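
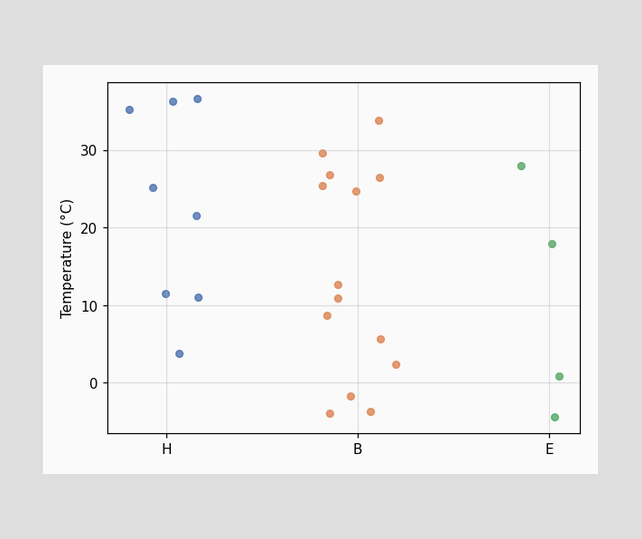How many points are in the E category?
4

Counting the markers in the E column gives 4.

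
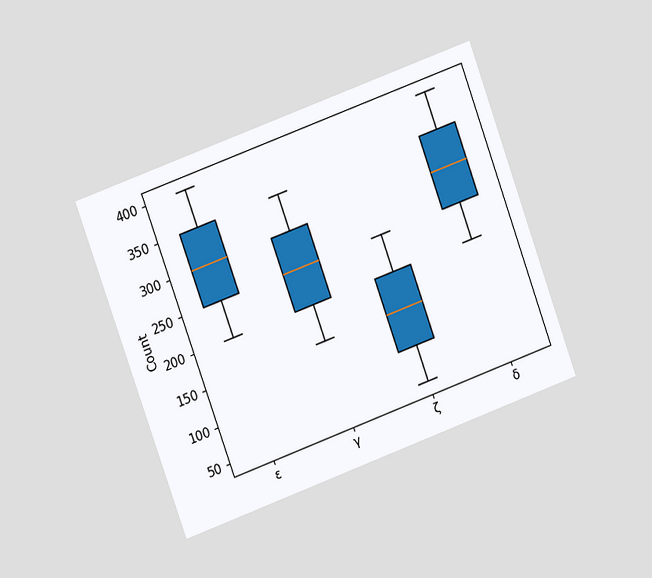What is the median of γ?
250

The chart is tilted about 20° counter-clockwise and viewed at a slight angle. The median line in the γ box sits at 250.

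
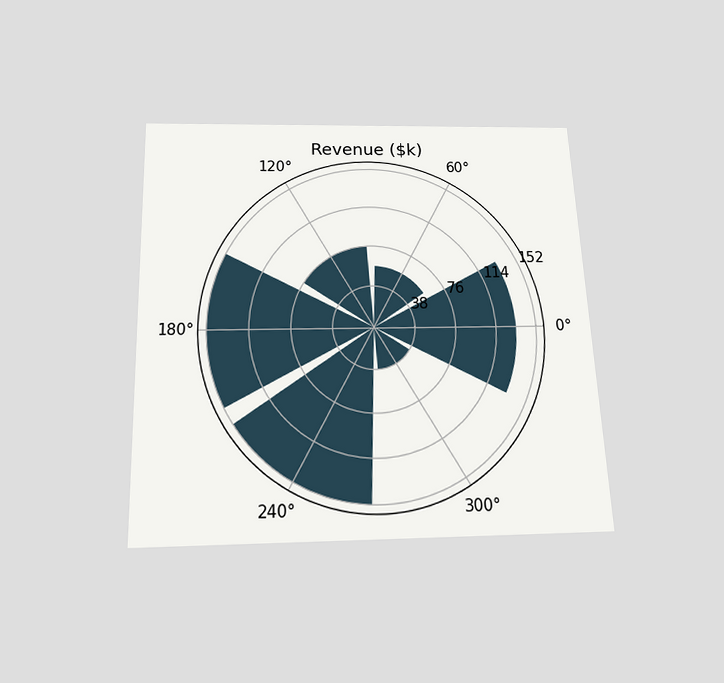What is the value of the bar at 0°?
$133k

The chart is tilted about 2° counter-clockwise and viewed slightly from below. The bar at 0° reaches $133k on the radial axis.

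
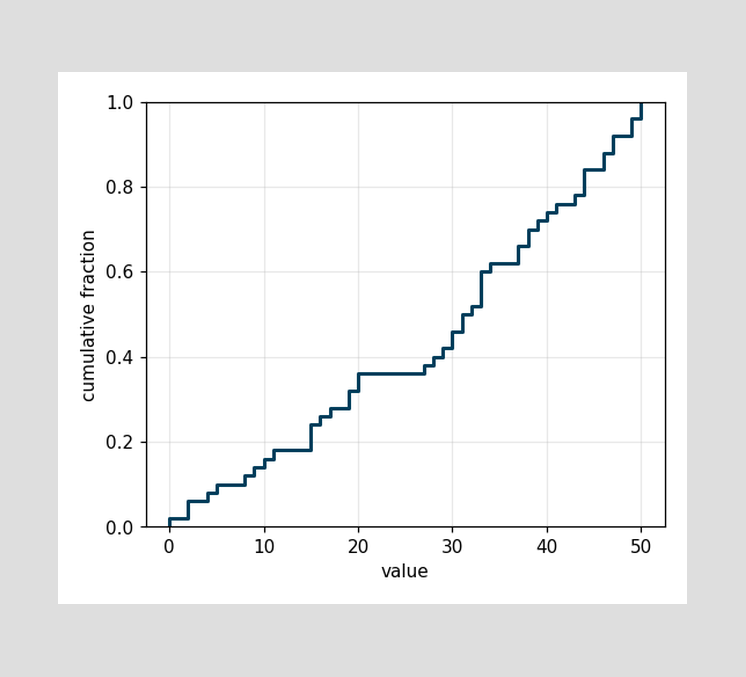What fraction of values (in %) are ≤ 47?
92%

At x=47 the ECDF step is at 92%.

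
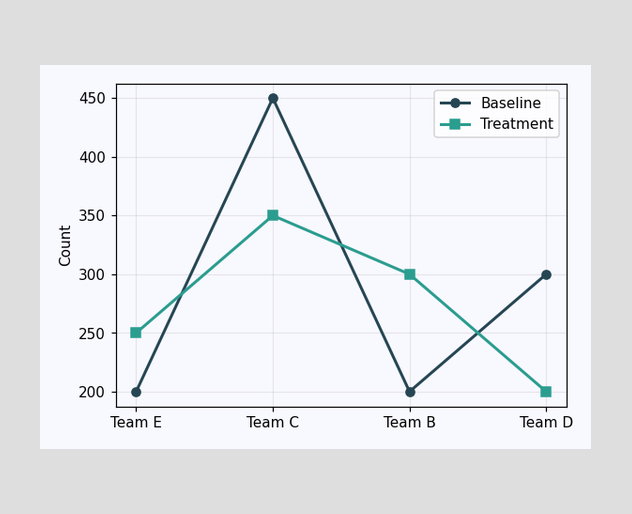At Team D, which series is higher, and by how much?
At Team D, Baseline sits above the other line by 100.

Baseline, by 100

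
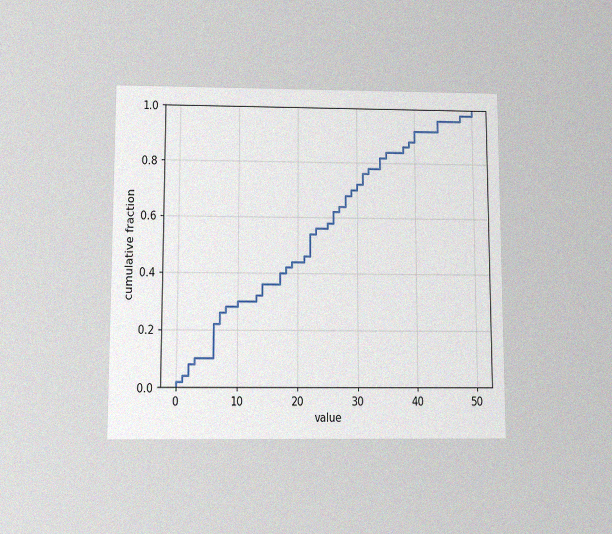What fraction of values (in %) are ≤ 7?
26%

The chart is viewed slightly from below, with some photo noise. At x=7 the ECDF step is at 26%.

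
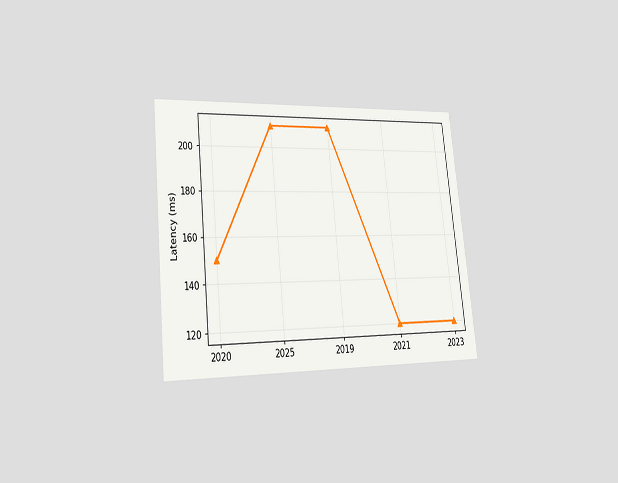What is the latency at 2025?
The chart is tilted about 6° counter-clockwise and viewed slightly from the left. At 2025, the line is at 210ms.

210ms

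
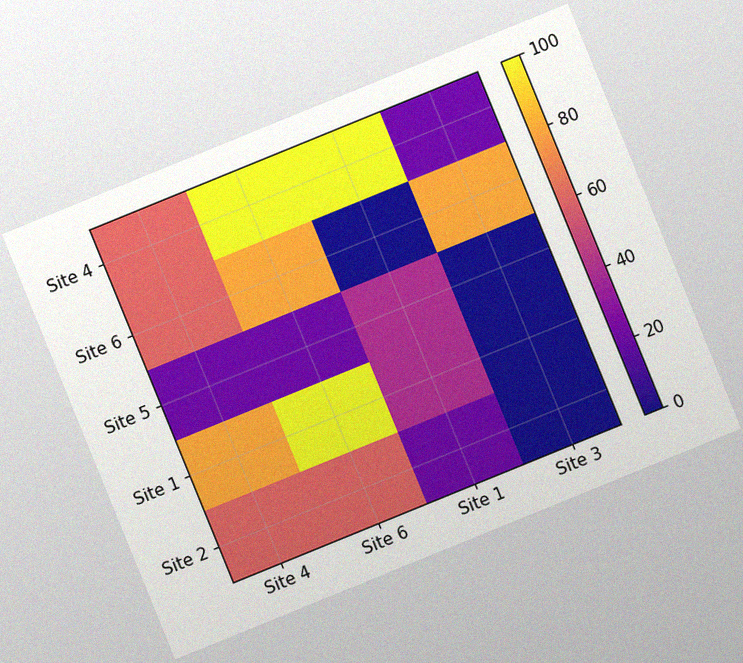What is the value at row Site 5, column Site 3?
The chart is tilted about 22° counter-clockwise, with some photo noise. Matching cell (Site 5, Site 3) against the colorbar gives 0.

0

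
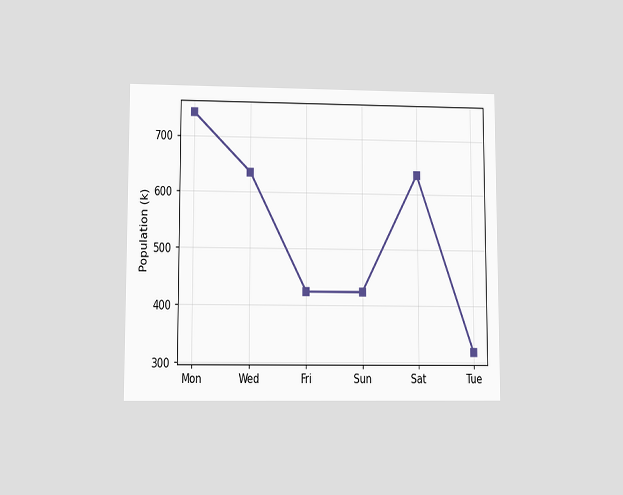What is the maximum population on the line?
The chart is viewed at a slight angle. The highest point is at Mon, and reading across to the y-axis gives 742k.

742k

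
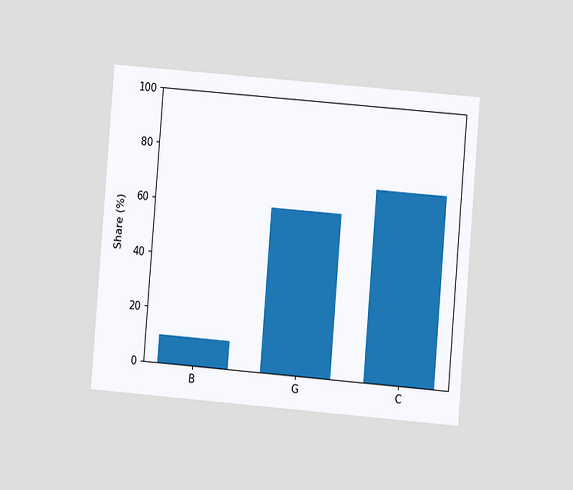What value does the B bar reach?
The chart is tilted about 5° clockwise and viewed at a slight angle. Reading along the chart's y-axis, the B bar reaches 10%.

10%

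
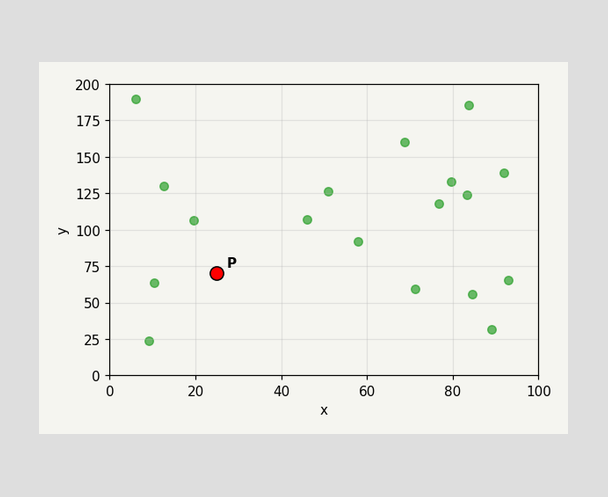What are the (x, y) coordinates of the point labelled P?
(25, 70)

Following the gridlines from P to each axis, P sits at (25, 70).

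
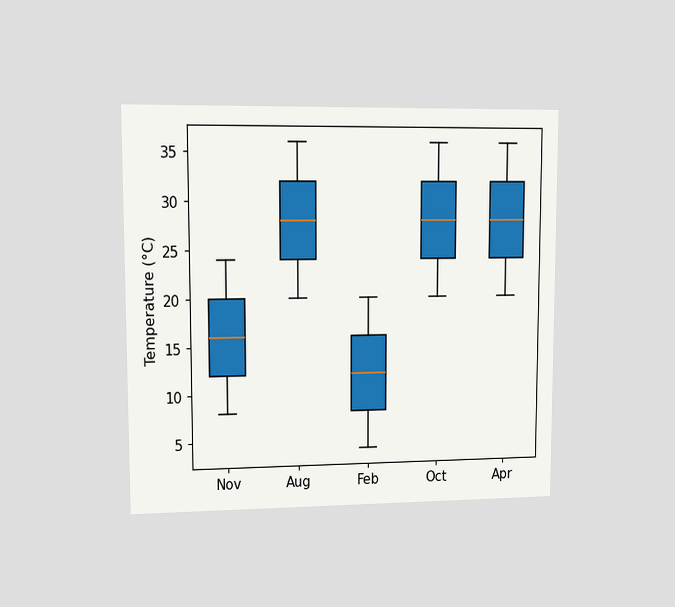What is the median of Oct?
28°C

The chart is viewed at a slight angle. The median line in the Oct box sits at 28°C.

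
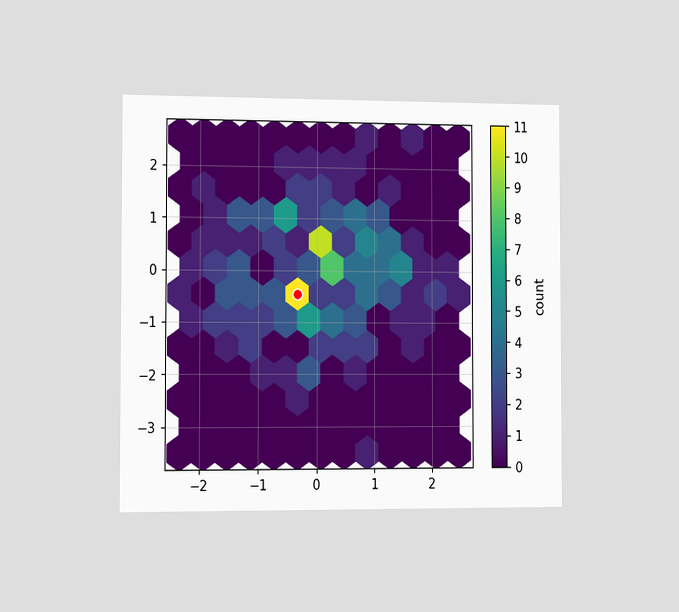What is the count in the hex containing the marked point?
The chart is viewed slightly from the left. The marked hex reads 11 on the colorbar.

11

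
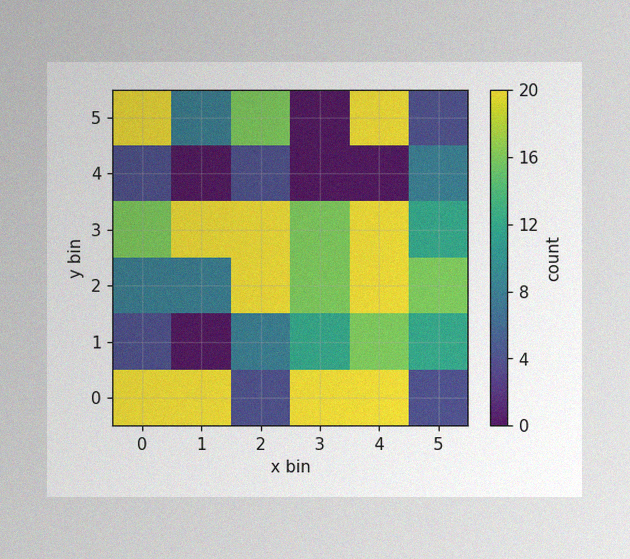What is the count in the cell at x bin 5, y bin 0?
4

The image has some photo noise and uneven lighting. Matching the cell (5, 0) against the colorbar gives 4.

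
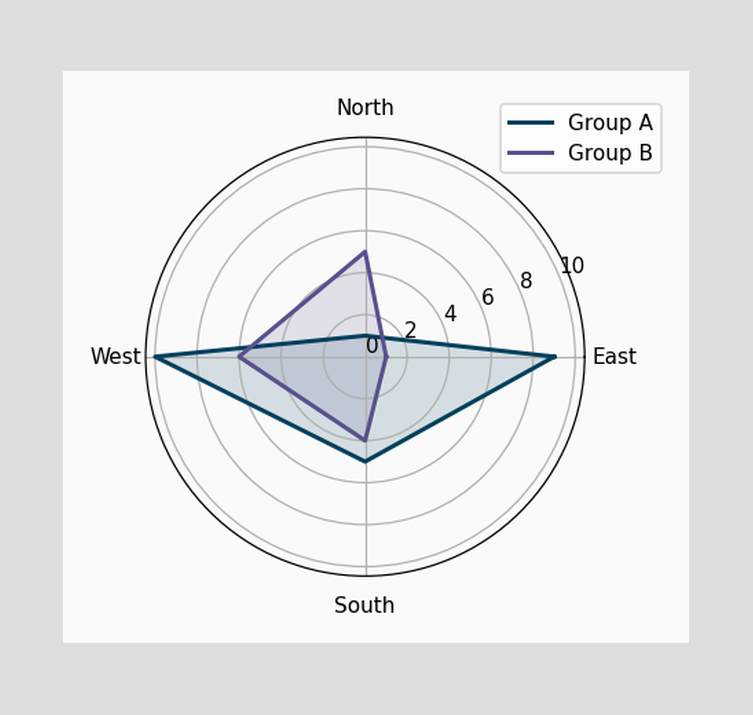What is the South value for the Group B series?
On the South axis, Group B reaches 4.

4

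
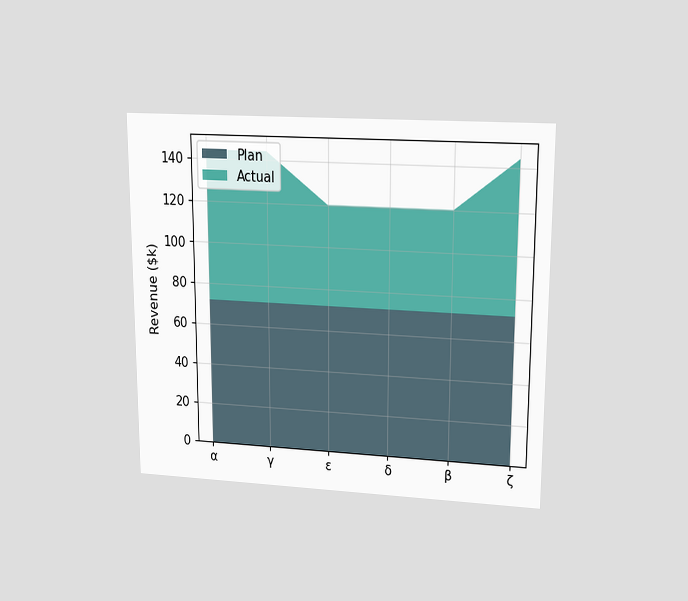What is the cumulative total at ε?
The chart is viewed at a slight angle. The stacked total at ε reaches $120k.

$120k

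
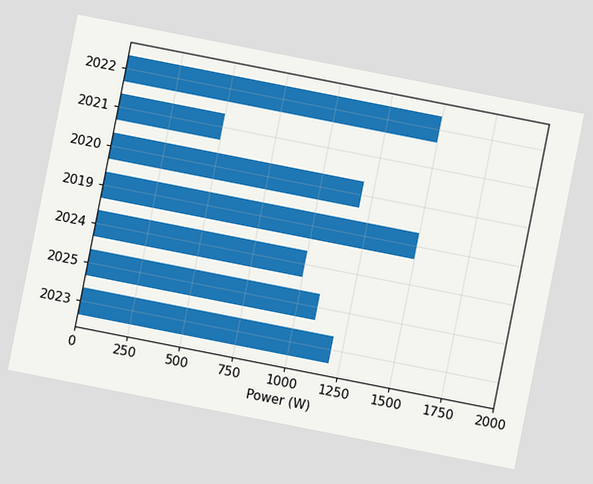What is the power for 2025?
1100W

The chart is tilted about 11° clockwise. Reading along the chart's x-axis, the 2025 bar reaches 1100W.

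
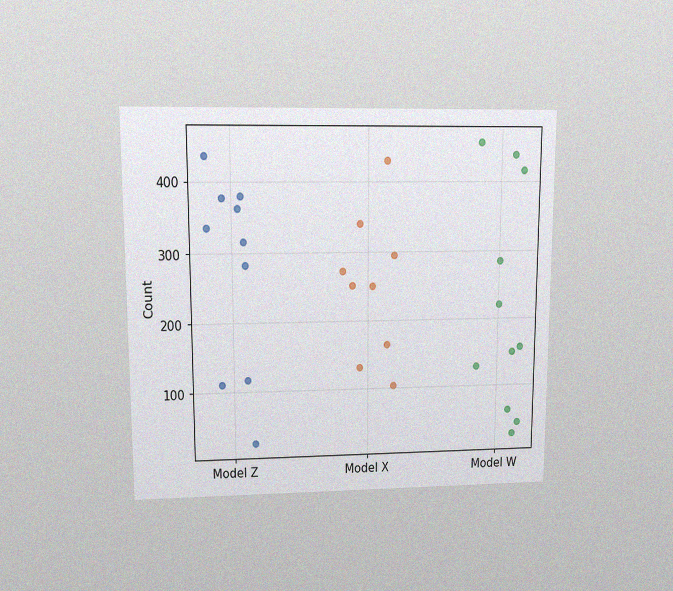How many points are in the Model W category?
The chart is viewed at a slight angle, with some photo noise. Counting the markers in the Model W column gives 11.

11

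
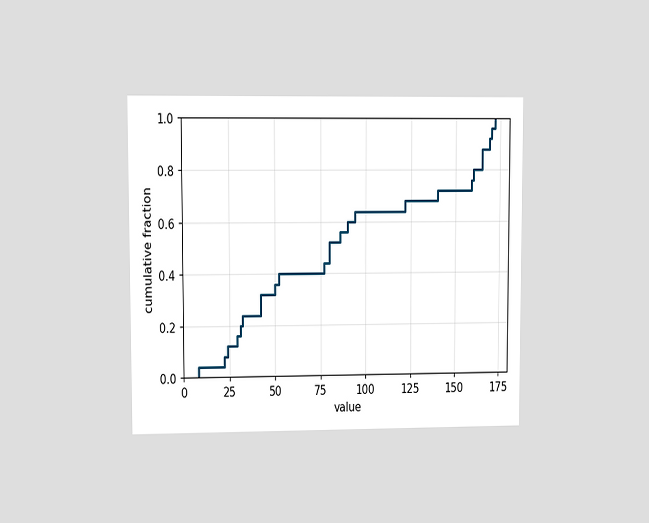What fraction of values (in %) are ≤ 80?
The chart is viewed at a slight angle. At x=80 the ECDF step is at 52%.

52%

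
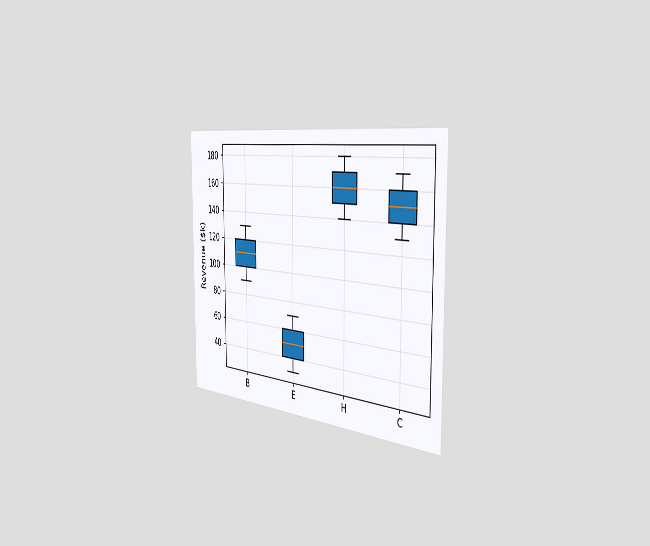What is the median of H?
$160k

The chart is viewed slightly from the right. The median line in the H box sits at $160k.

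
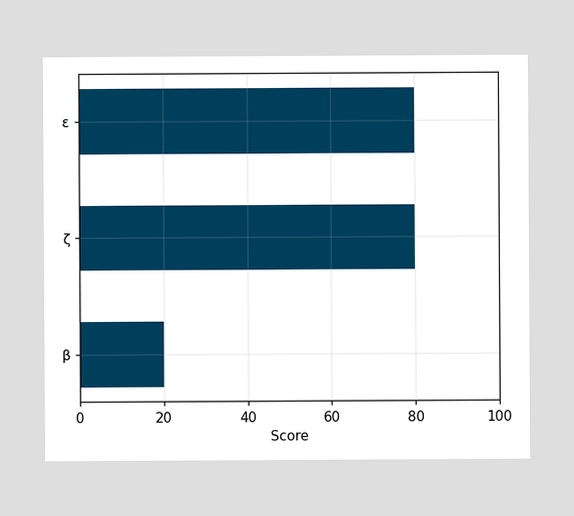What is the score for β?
Reading along the chart's x-axis, the β bar reaches 20.

20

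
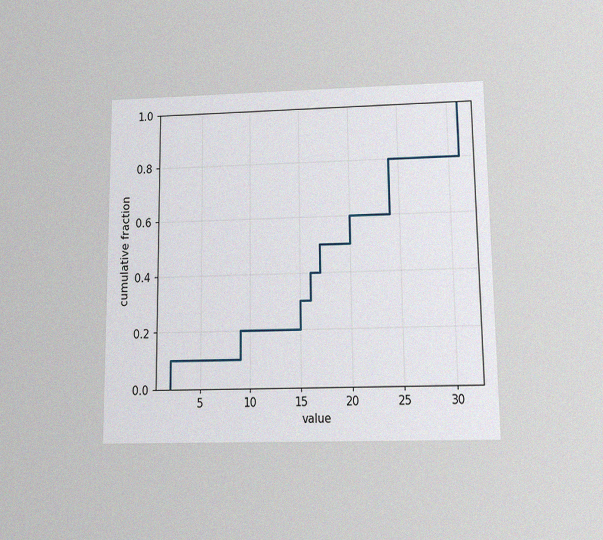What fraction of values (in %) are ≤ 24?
The chart is viewed slightly from below, with some photo noise. At x=24 the ECDF step is at 80%.

80%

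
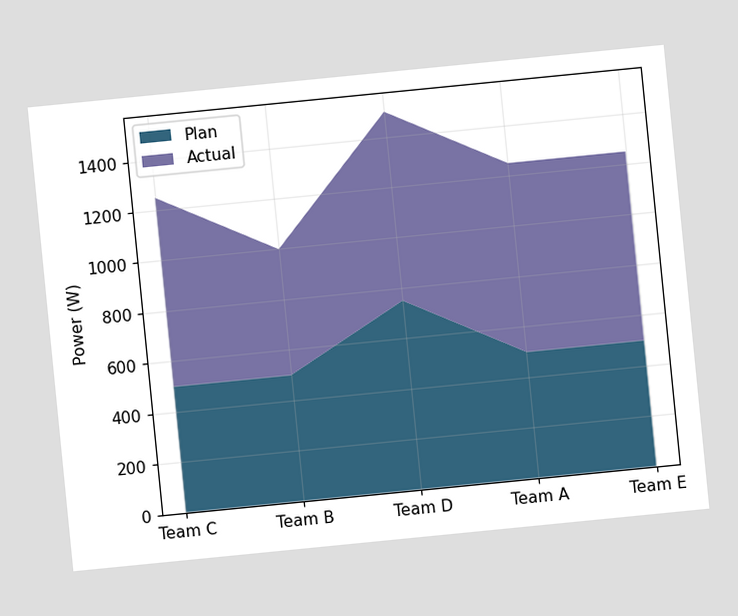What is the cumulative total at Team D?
1500W

The chart is tilted about 6° counter-clockwise. The stacked total at Team D reaches 1500W.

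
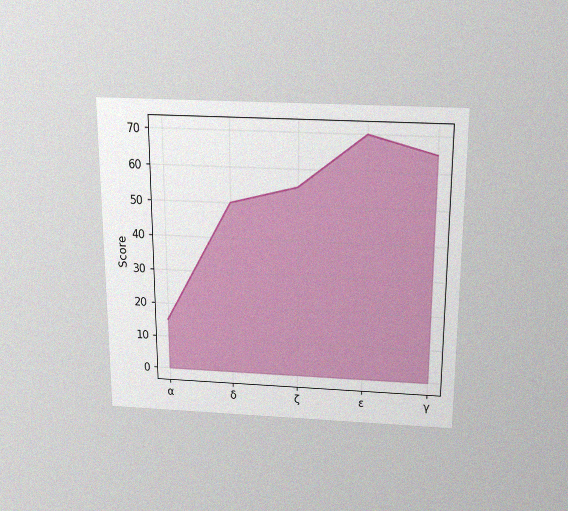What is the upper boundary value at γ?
65

The chart is viewed slightly from above, with some photo noise. At γ the upper boundary is at 65.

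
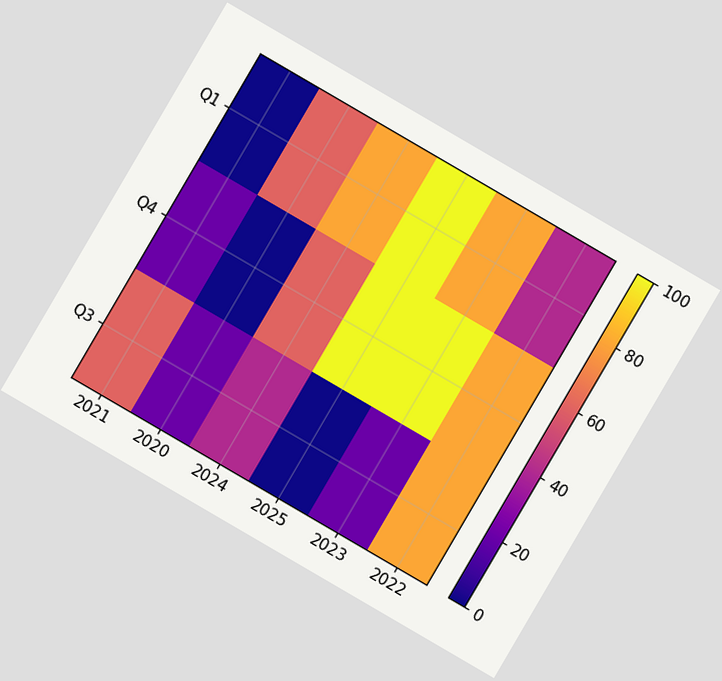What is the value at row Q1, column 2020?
60

The chart is tilted about 30° clockwise. Matching cell (Q1, 2020) against the colorbar gives 60.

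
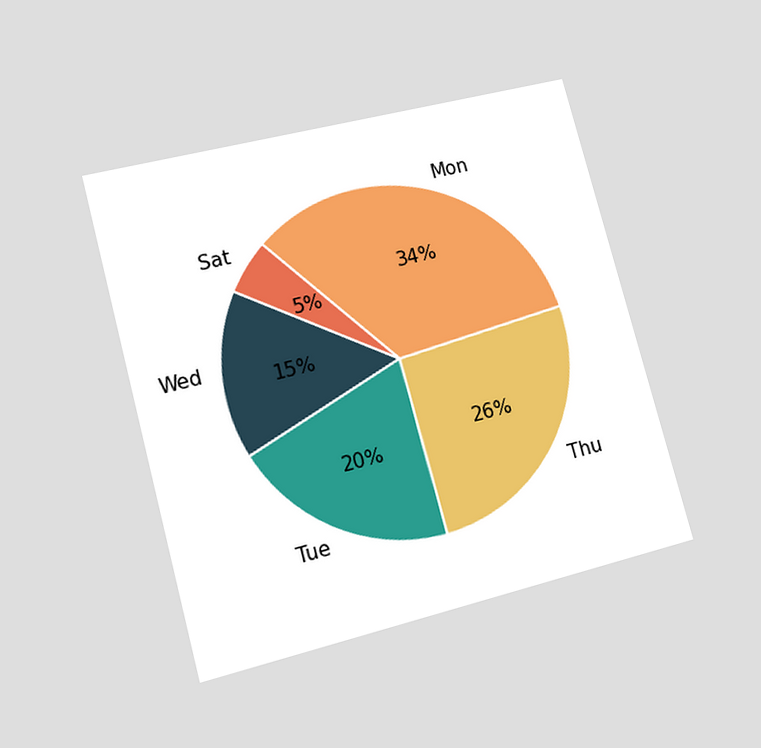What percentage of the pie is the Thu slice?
The chart is tilted about 15° counter-clockwise and viewed at a slight angle. The Thu slice takes up 26% of the pie.

26%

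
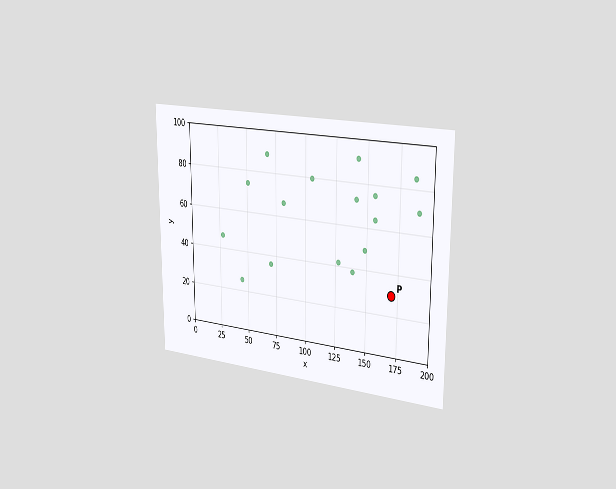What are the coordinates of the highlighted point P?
(170, 30)

The chart is viewed slightly from the right. Following the gridlines from P to each axis, P sits at (170, 30).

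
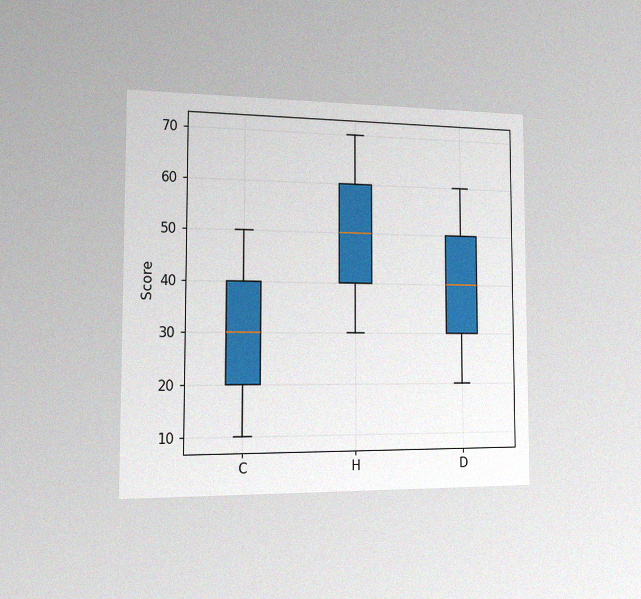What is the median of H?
The chart is viewed slightly from the left, with some photo noise. The median line in the H box sits at 50.

50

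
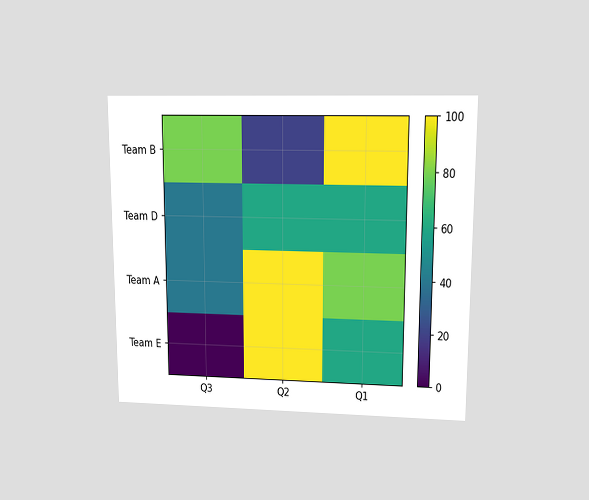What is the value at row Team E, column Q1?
60

The chart is viewed at a slight angle. Matching cell (Team E, Q1) against the colorbar gives 60.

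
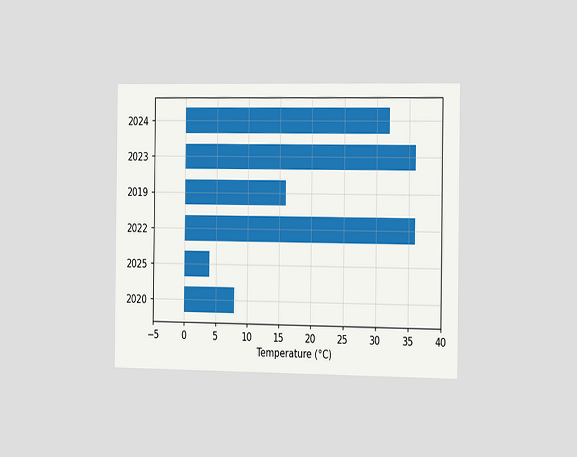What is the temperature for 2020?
The chart is viewed slightly from the right. Reading along the chart's x-axis, the 2020 bar reaches 8°C.

8°C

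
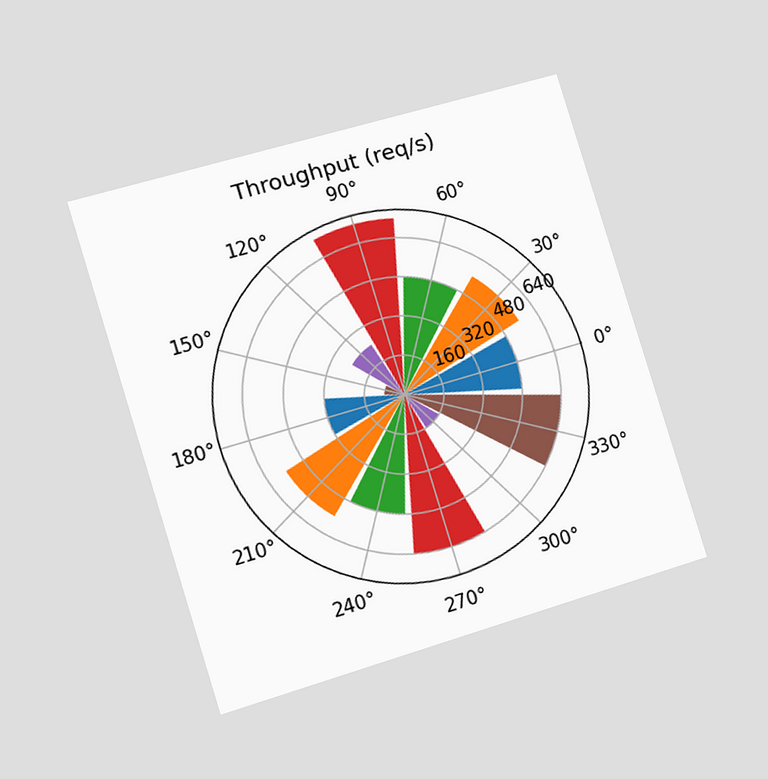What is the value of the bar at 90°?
720req/s

The chart is tilted about 17° counter-clockwise and viewed slightly from the left. The bar at 90° reaches 720req/s on the radial axis.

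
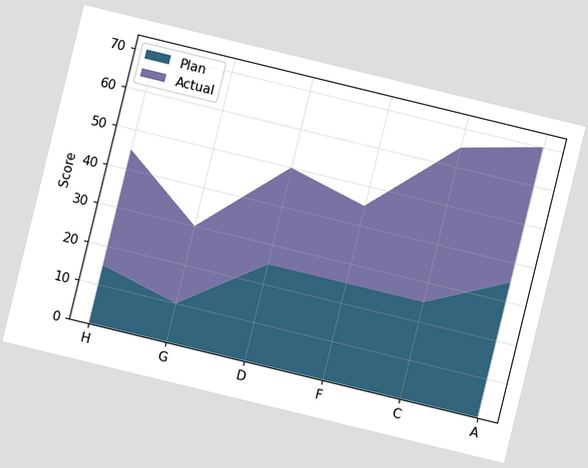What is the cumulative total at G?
30

The chart is tilted about 14° clockwise. The stacked total at G reaches 30.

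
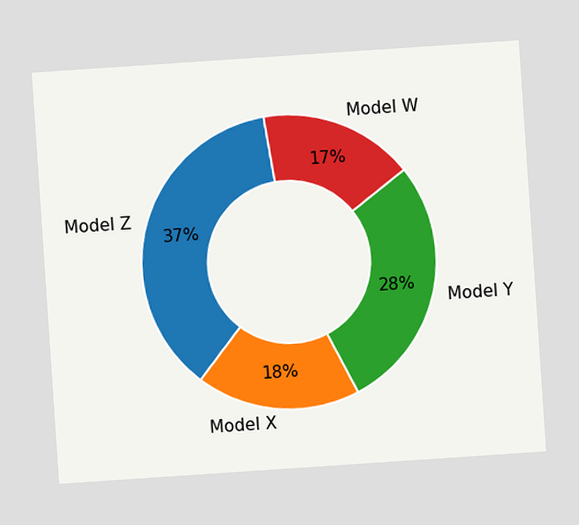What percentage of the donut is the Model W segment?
The chart is tilted about 4° counter-clockwise. The Model W segment takes up 17% of the ring.

17%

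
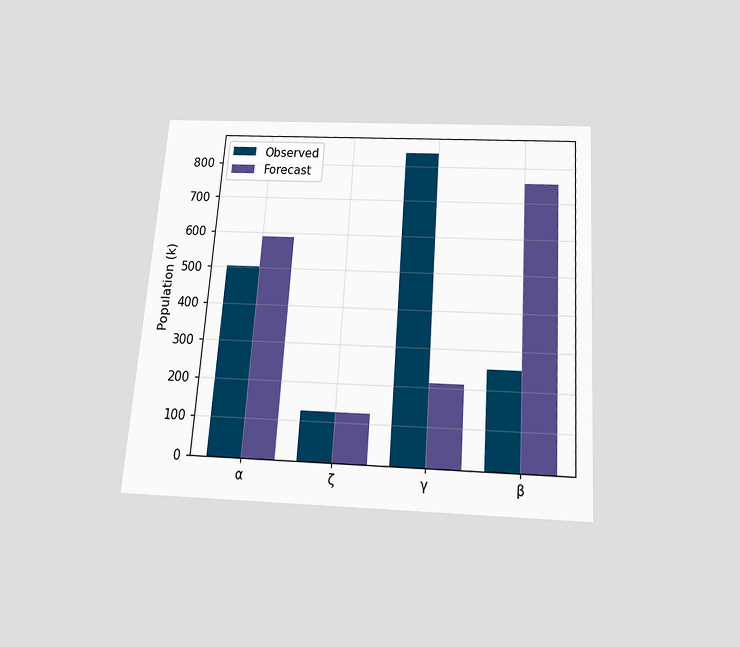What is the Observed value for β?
The chart is tilted about 4° clockwise and viewed slightly from below. The Observed bar at β reaches 252k on the y-axis.

252k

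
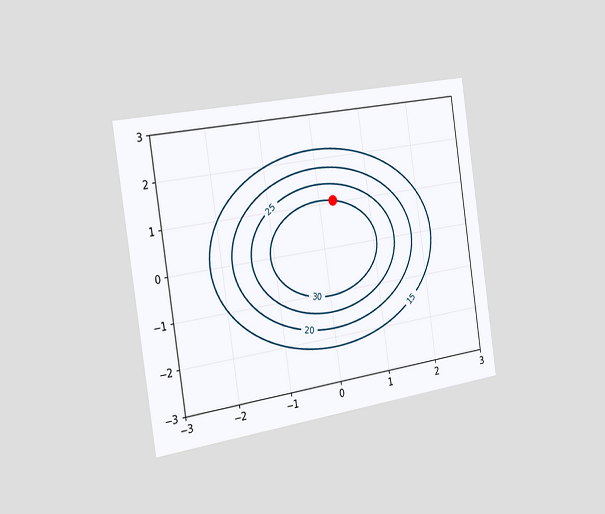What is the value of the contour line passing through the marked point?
The chart is tilted about 8° counter-clockwise and viewed slightly from the left. The marked point sits on the contour labelled 30.

30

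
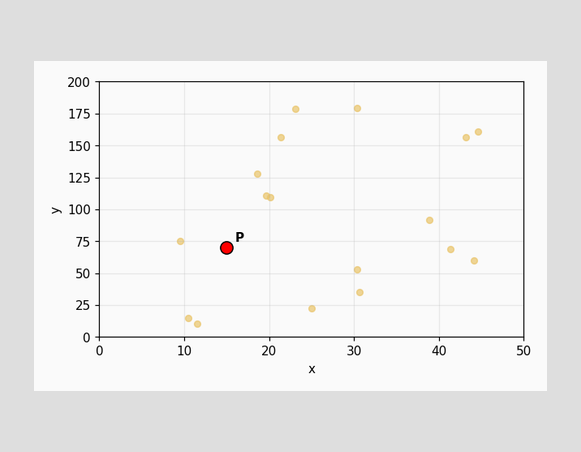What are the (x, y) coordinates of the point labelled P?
(15, 70)

Following the gridlines from P to each axis, P sits at (15, 70).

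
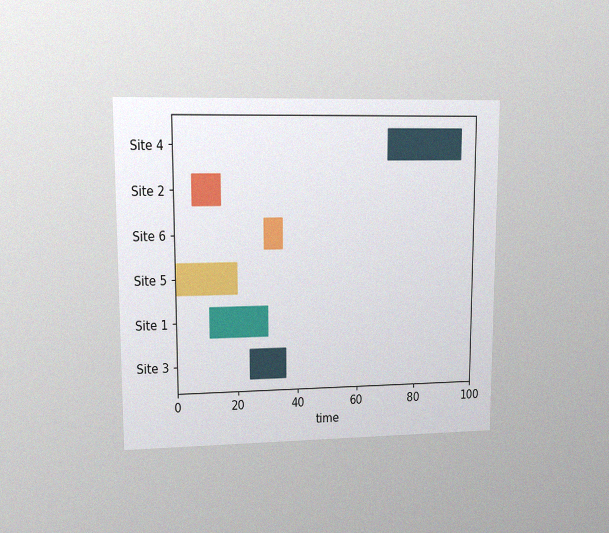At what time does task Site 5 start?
0

The chart is viewed at a slight angle, with some photo noise. The Site 5 bar begins at t=0.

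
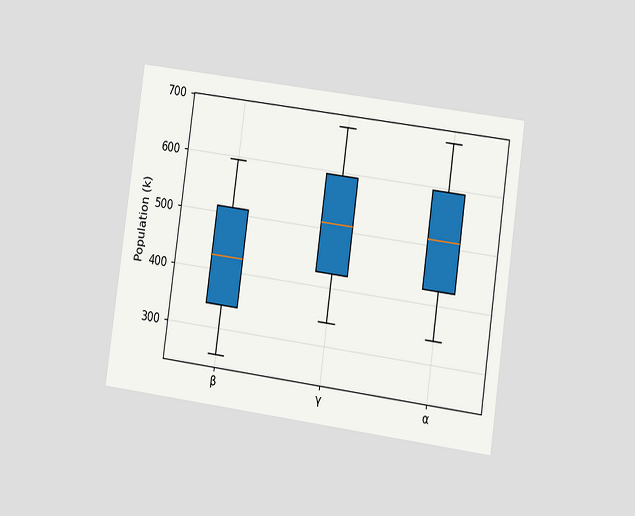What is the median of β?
The chart is tilted about 8° clockwise and viewed at a slight angle. The median line in the β box sits at 425k.

425k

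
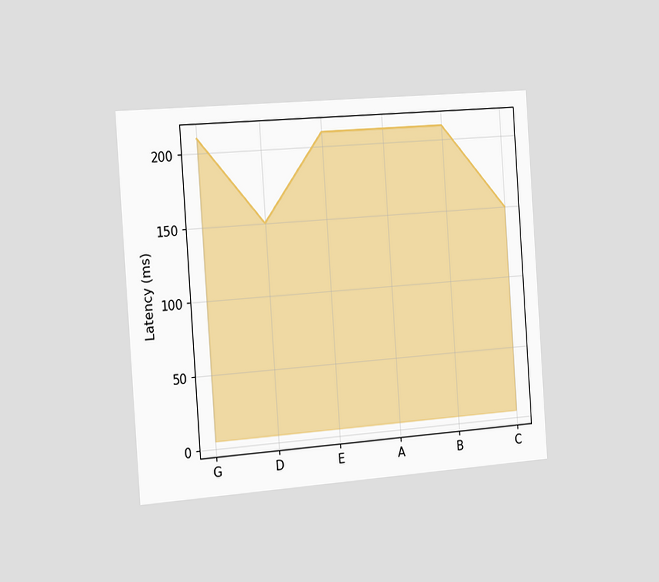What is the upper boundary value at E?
The chart is tilted about 4° counter-clockwise and viewed slightly from the left. At E the upper boundary is at 210ms.

210ms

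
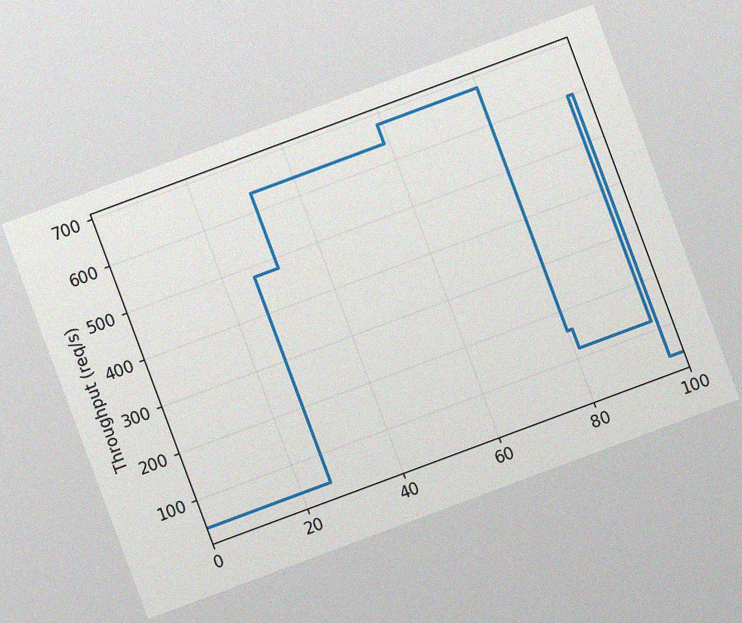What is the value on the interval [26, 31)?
480req/s

The chart is tilted about 20° counter-clockwise, with some photo noise. On [26, 31) the step sits at 480req/s.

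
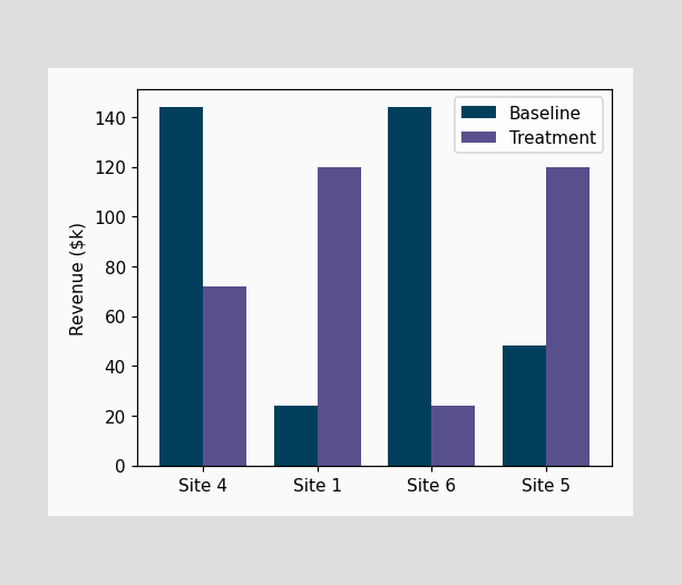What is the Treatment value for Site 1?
The Treatment bar at Site 1 reaches $120k on the y-axis.

$120k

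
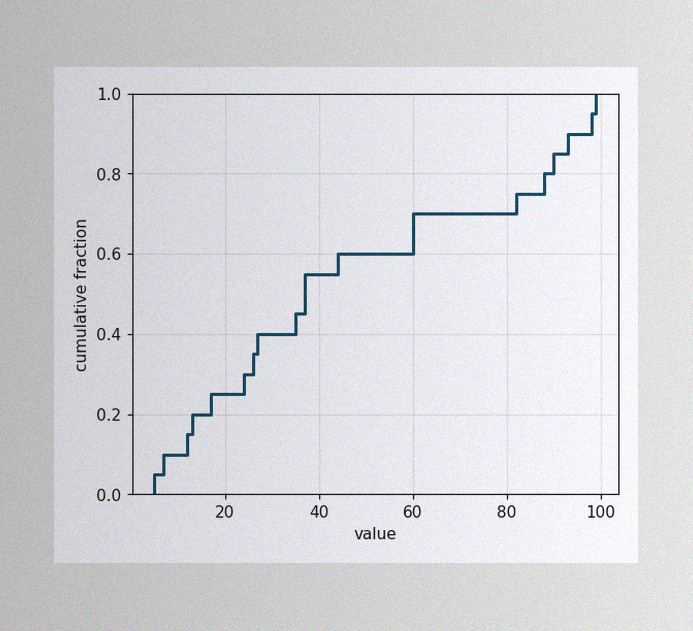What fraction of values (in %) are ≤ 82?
75%

The image has some photo noise and uneven lighting. At x=82 the ECDF step is at 75%.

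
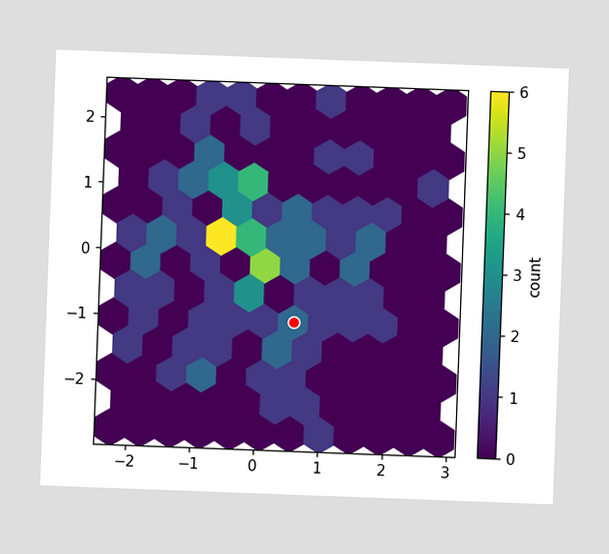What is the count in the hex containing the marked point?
The chart is tilted about 2° clockwise. The marked hex reads 2 on the colorbar.

2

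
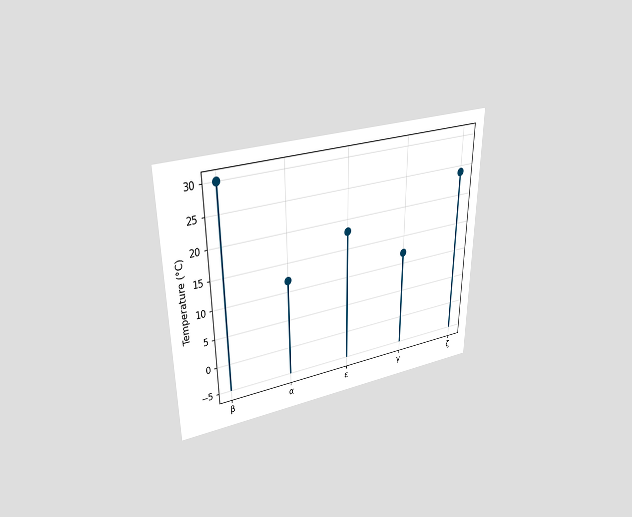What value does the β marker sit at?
30°C

The chart is viewed slightly from above. The β marker sits at 30°C.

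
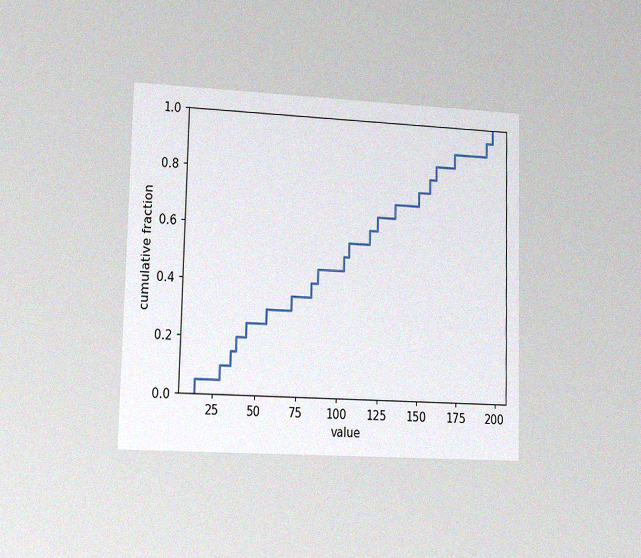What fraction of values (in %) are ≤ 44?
The chart is viewed slightly from the left, with some photo noise. At x=44 the ECDF step is at 25%.

25%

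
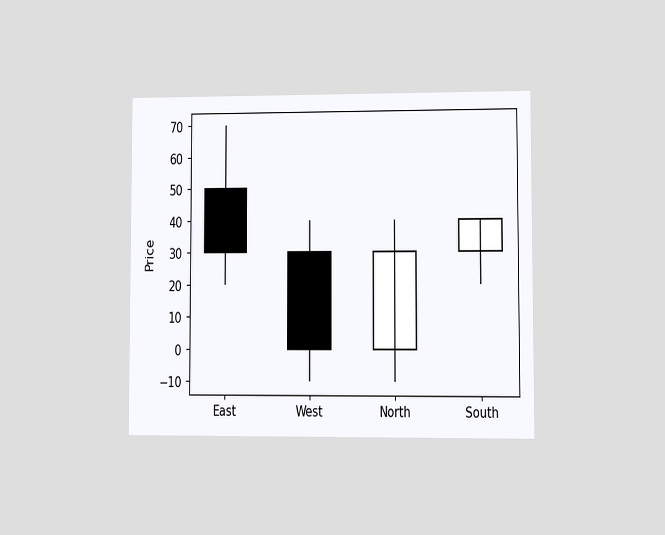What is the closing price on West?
0

The chart is viewed at a slight angle. The West candle closes at 0.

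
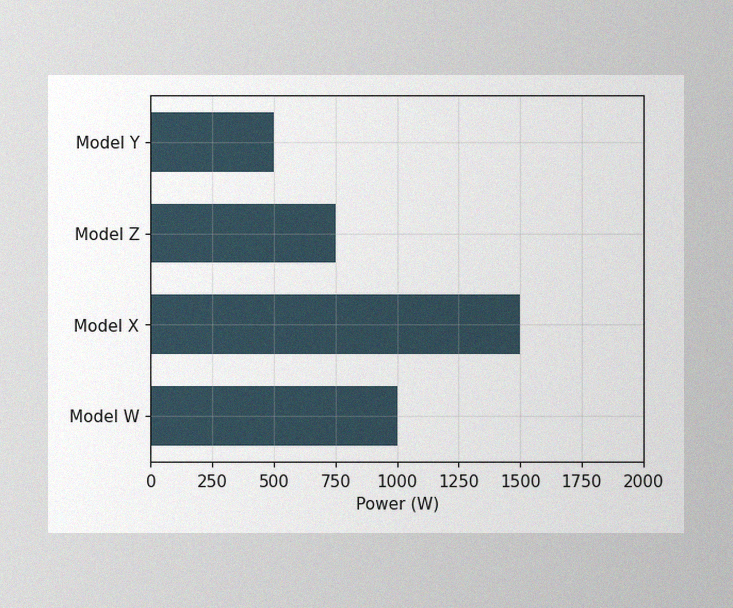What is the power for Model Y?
500W

The image has some photo noise and uneven lighting. Reading along the chart's x-axis, the Model Y bar reaches 500W.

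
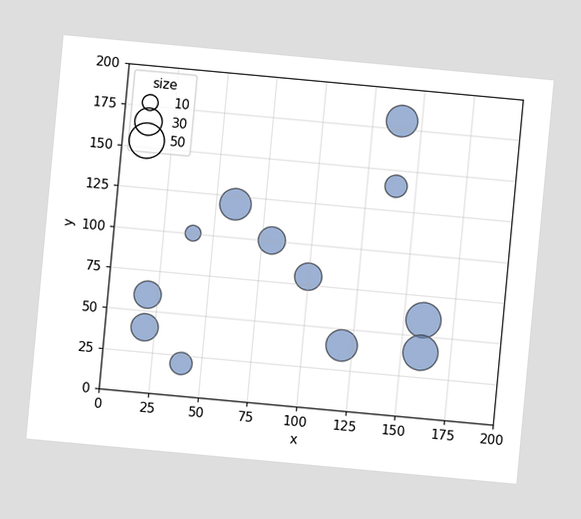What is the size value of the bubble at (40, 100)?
The chart is tilted about 5° clockwise. Matching the bubble at (40, 100) against the size legend gives 10.

10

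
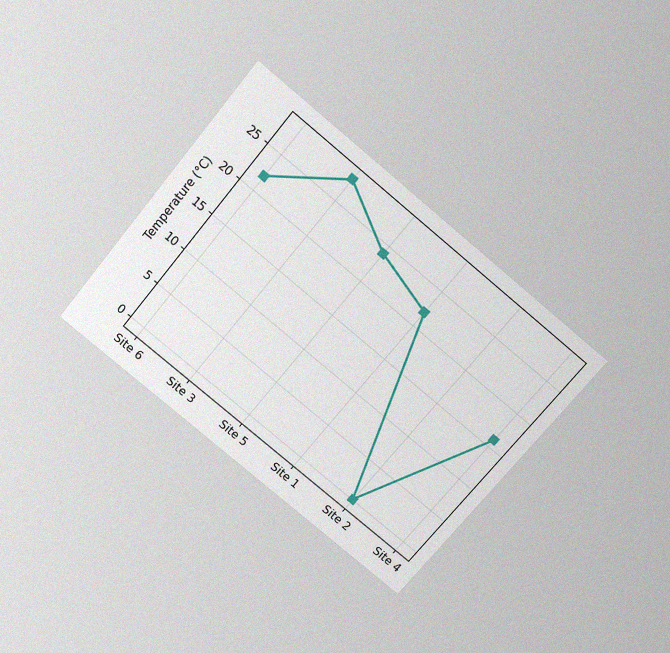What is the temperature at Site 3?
The chart is tilted about 39° clockwise and viewed slightly from above, with some photo noise. At Site 3, the line is at 28°C.

28°C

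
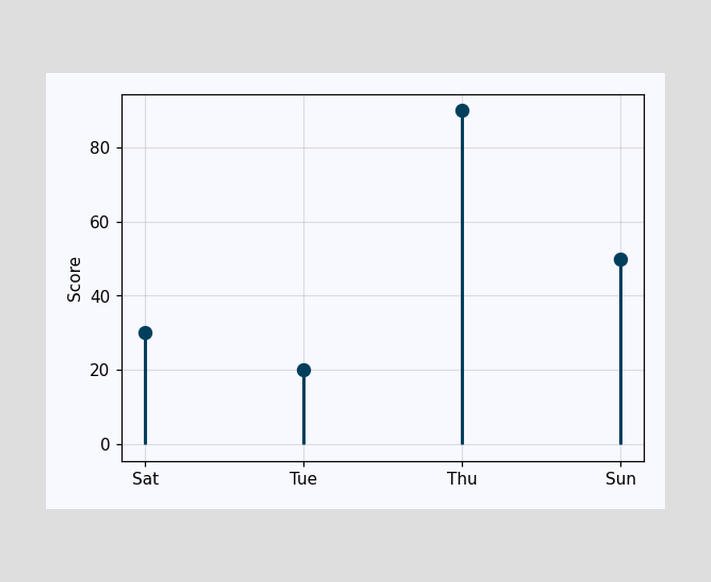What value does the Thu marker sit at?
The Thu marker sits at 90.

90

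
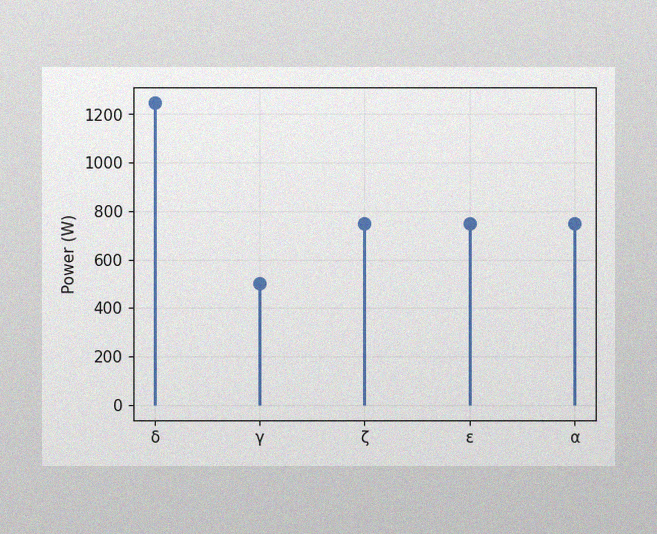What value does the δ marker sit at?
1250W

The image has some photo noise and uneven lighting. The δ marker sits at 1250W.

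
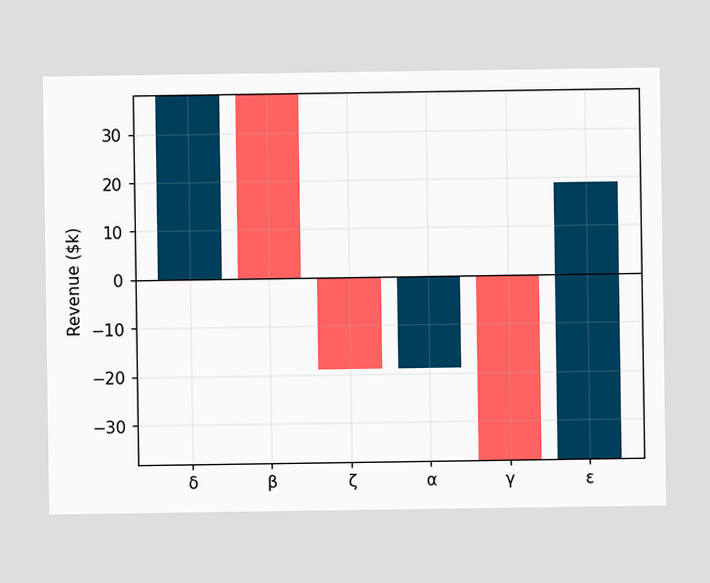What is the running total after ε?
After ε the running total reaches $19k.

$19k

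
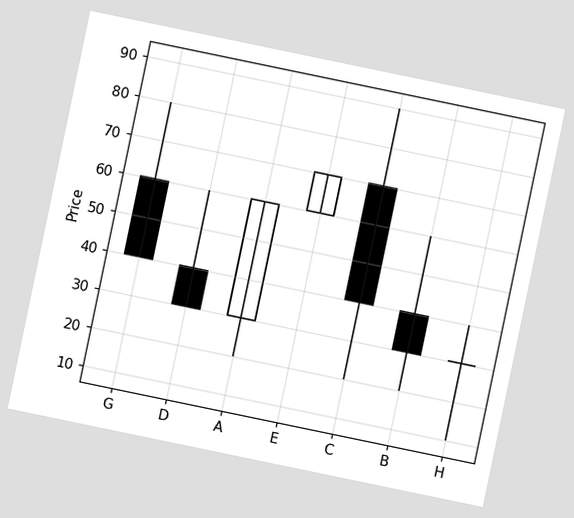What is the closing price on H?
The chart is tilted about 12° clockwise. The H candle closes at 30.

30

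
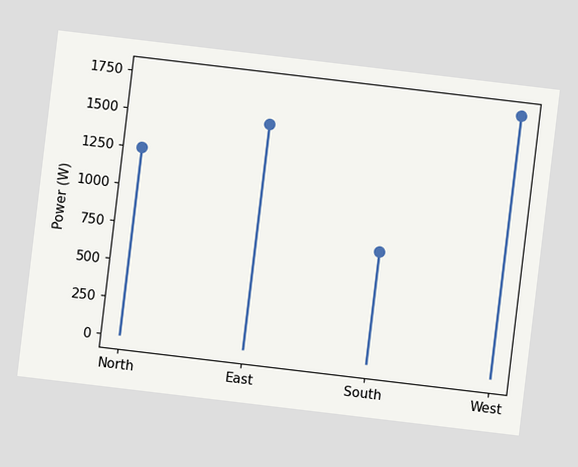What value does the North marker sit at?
The chart is tilted about 7° clockwise. The North marker sits at 1250W.

1250W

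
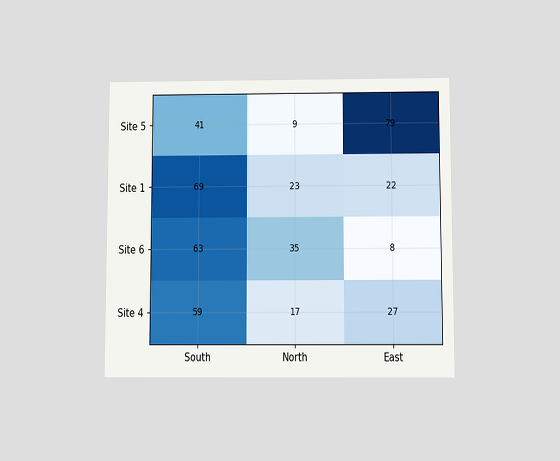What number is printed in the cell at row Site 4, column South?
59

The chart is viewed slightly from below. The (Site 4, South) cell reads 59.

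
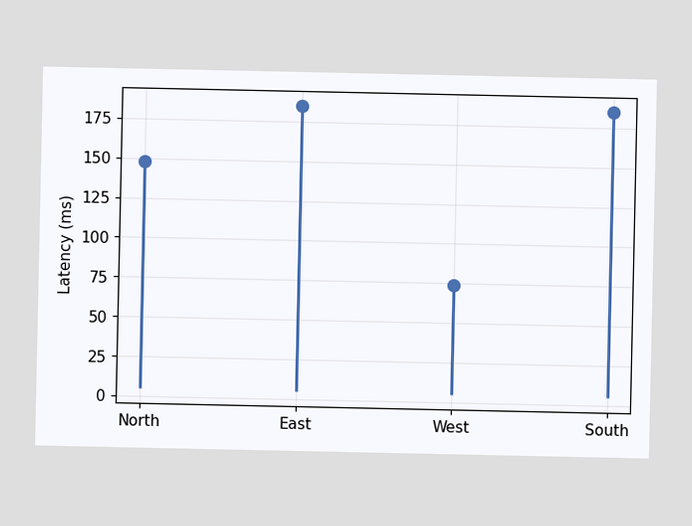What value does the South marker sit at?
The South marker sits at 185ms.

185ms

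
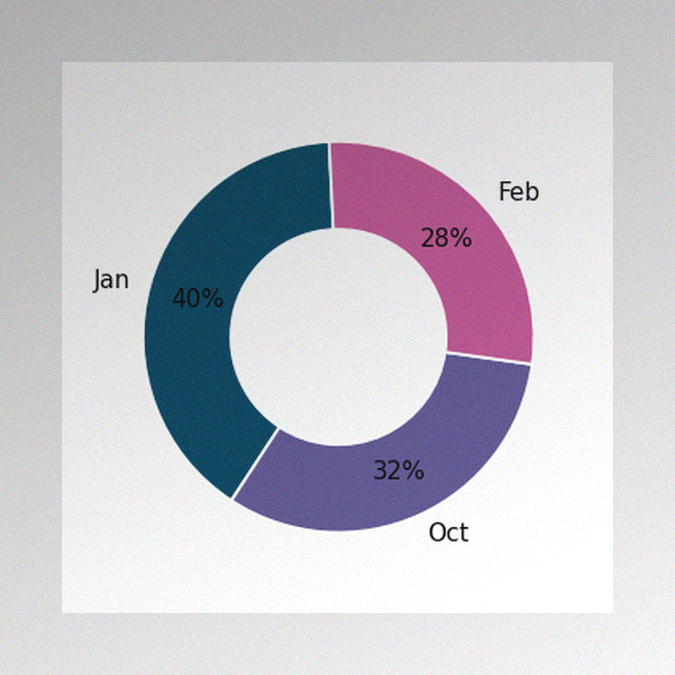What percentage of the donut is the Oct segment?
The image has some photo noise and uneven lighting. The Oct segment takes up 32% of the ring.

32%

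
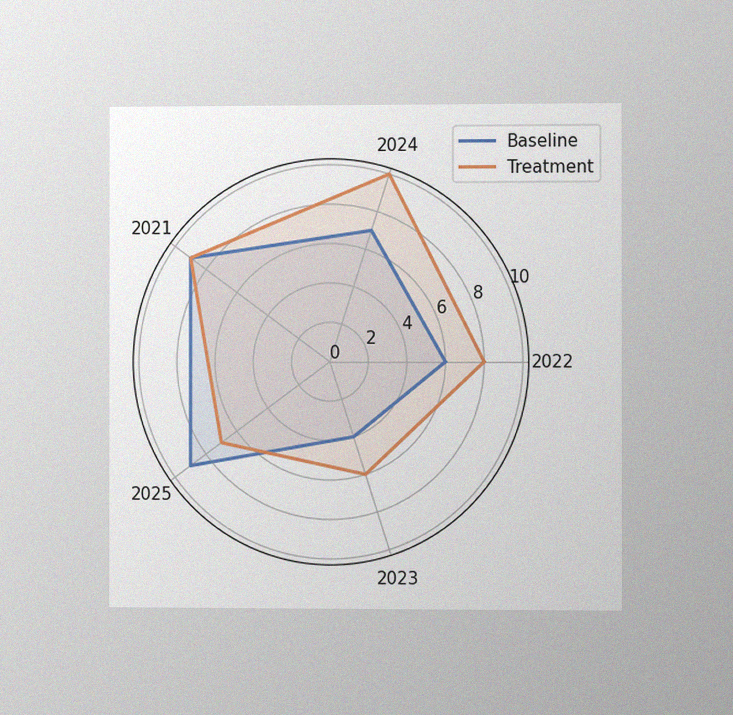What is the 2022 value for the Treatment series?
8

The chart is viewed slightly from the right, with some photo noise. On the 2022 axis, Treatment reaches 8.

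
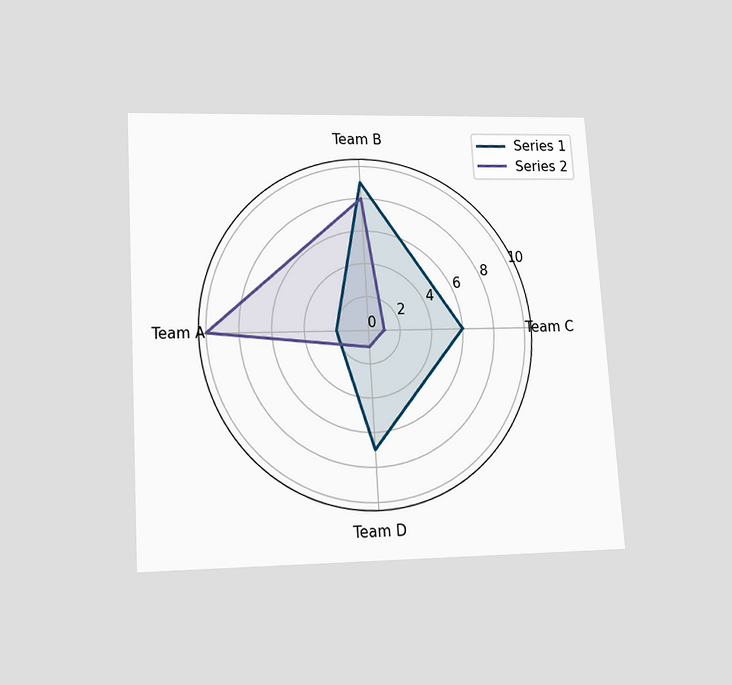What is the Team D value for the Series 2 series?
1

The chart is tilted about 4° counter-clockwise and viewed slightly from below. On the Team D axis, Series 2 reaches 1.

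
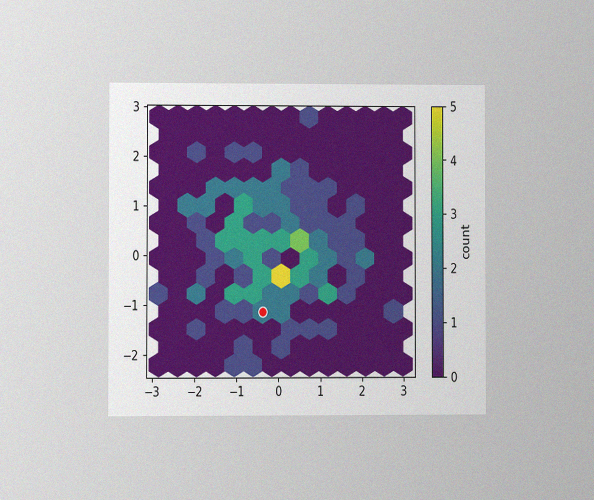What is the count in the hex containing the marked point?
The chart is viewed at a slight angle, with some photo noise. The marked hex reads 2 on the colorbar.

2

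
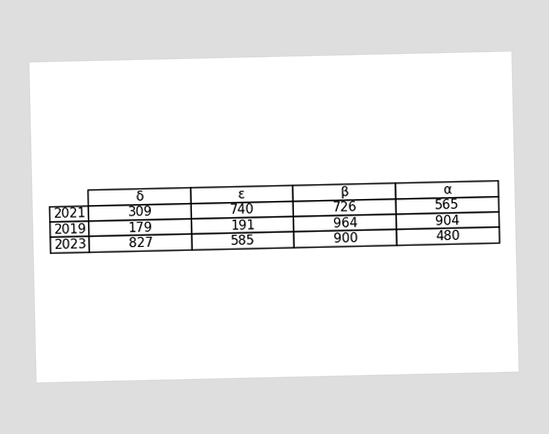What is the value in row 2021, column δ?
309

The (2021, δ) cell reads 309.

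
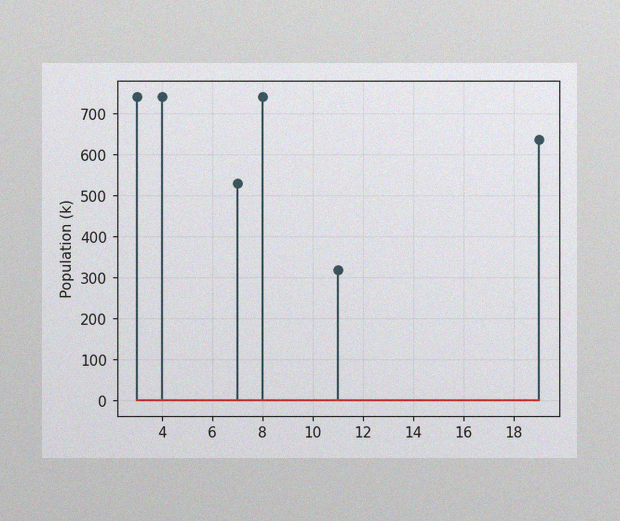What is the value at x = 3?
The image has some photo noise and uneven lighting. The stem at x=3 reaches 742k.

742k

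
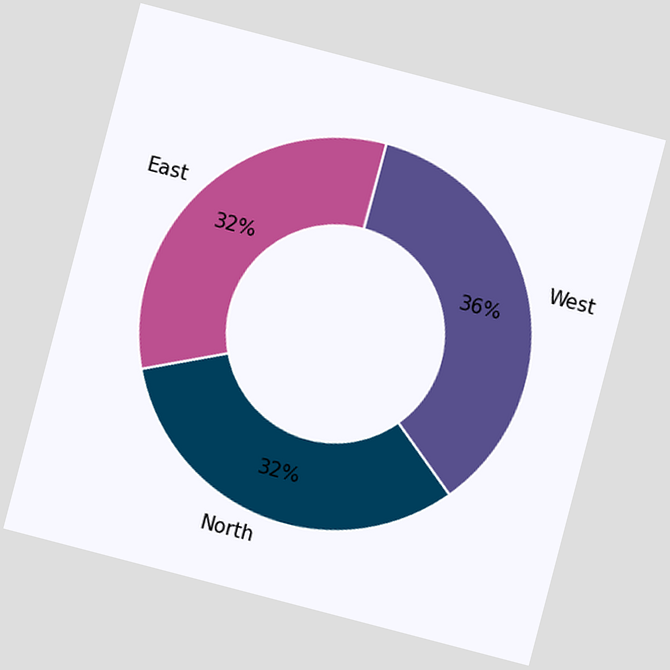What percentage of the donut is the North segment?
The chart is tilted about 15° clockwise. The North segment takes up 32% of the ring.

32%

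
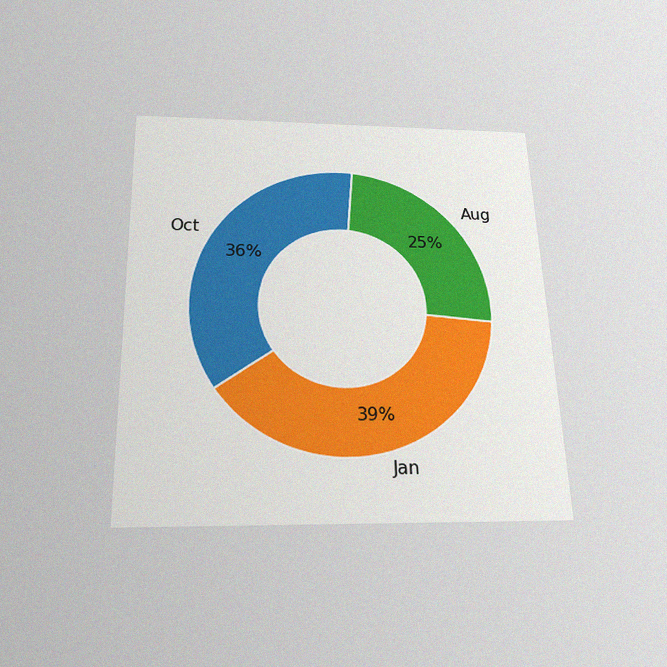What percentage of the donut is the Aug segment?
25%

The chart is viewed slightly from below, with some photo noise. The Aug segment takes up 25% of the ring.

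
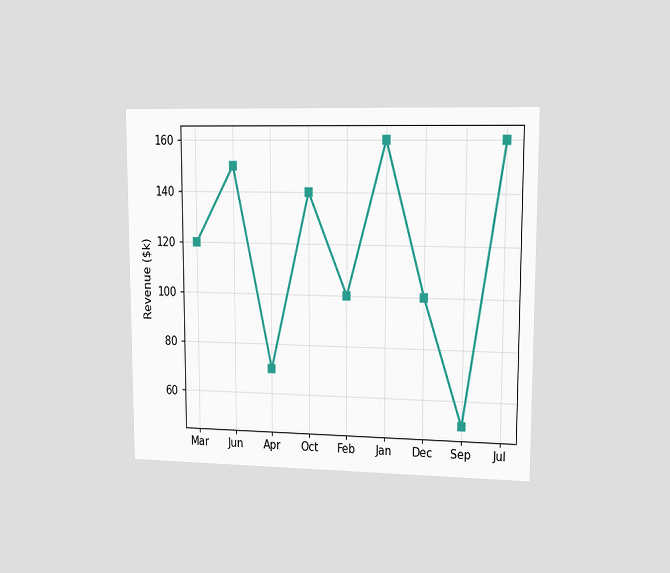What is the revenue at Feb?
$100k

The chart is viewed at a slight angle. At Feb, the line is at $100k.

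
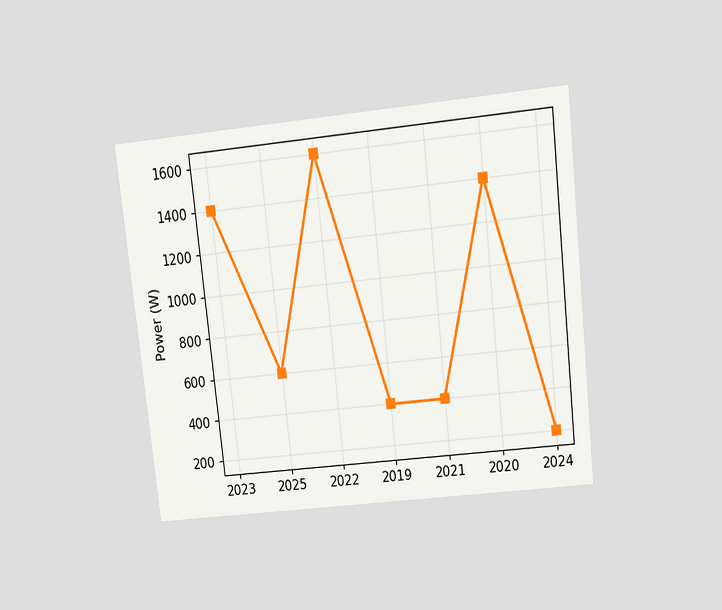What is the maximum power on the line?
The chart is tilted about 6° counter-clockwise and viewed slightly from above. The highest point is at 2022, and reading across to the y-axis gives 1600W.

1600W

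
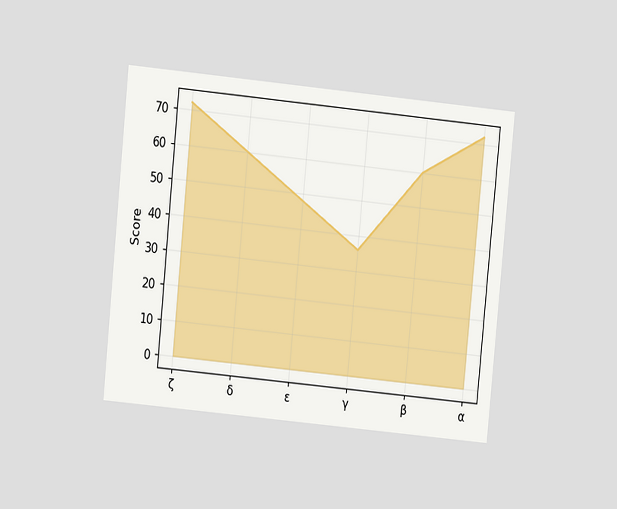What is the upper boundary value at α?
The chart is tilted about 6° clockwise and viewed at a slight angle. At α the upper boundary is at 72.

72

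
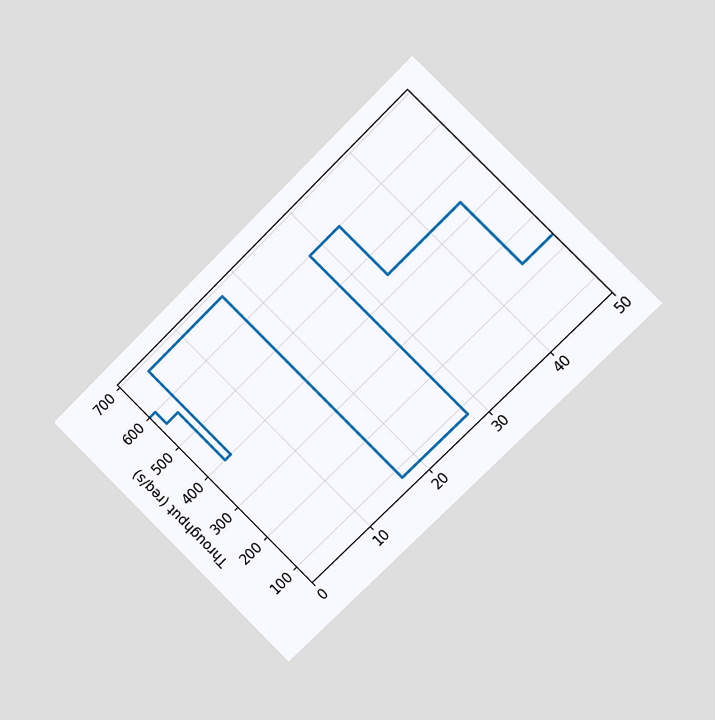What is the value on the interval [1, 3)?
560req/s

The chart is tilted about 45° counter-clockwise and viewed slightly from the right. On [1, 3) the step sits at 560req/s.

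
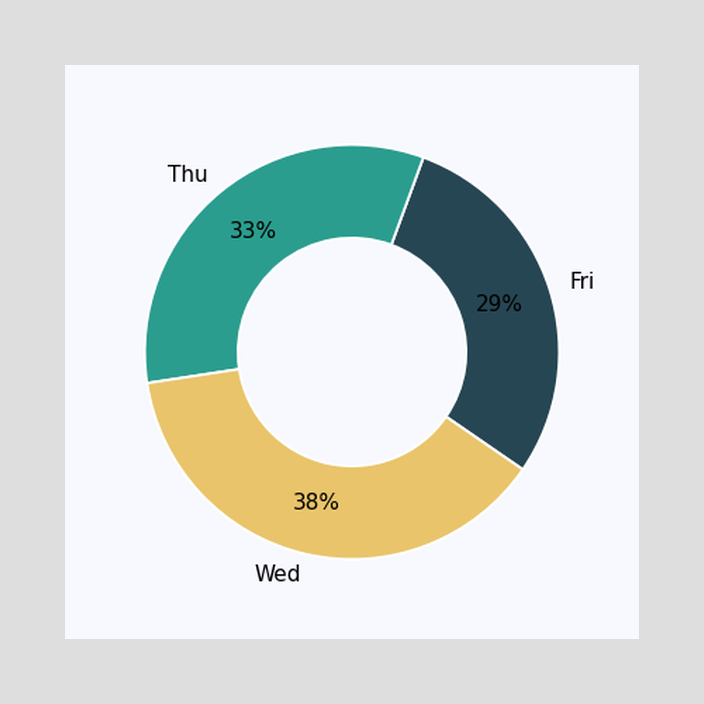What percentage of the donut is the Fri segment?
29%

The Fri segment takes up 29% of the ring.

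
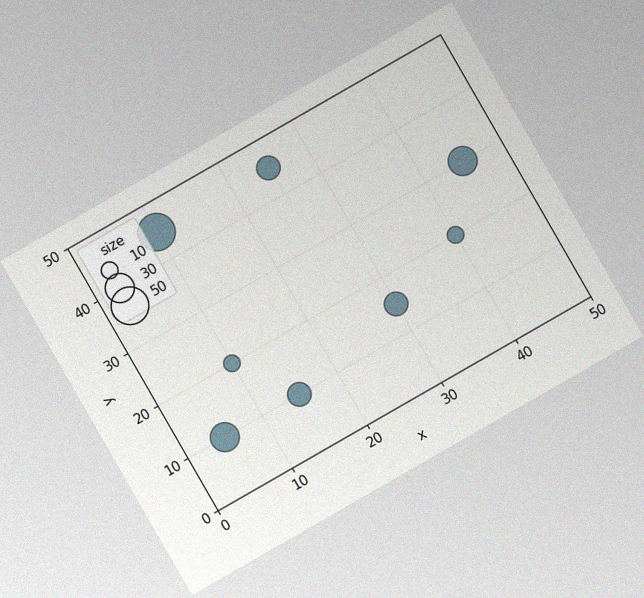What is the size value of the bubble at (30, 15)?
20

The chart is tilted about 30° counter-clockwise, with some photo noise. Matching the bubble at (30, 15) against the size legend gives 20.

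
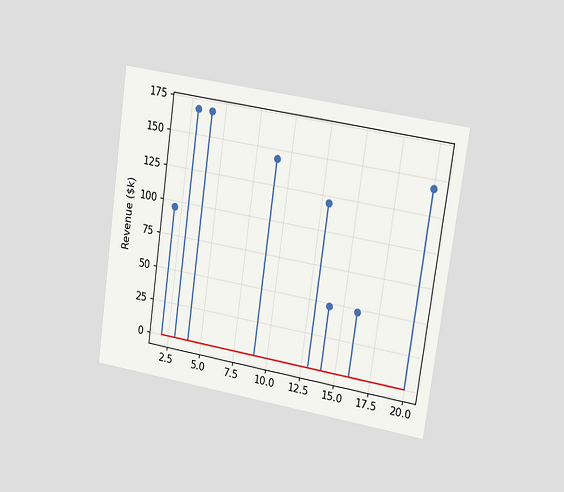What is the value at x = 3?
$168k

The chart is tilted about 8° clockwise and viewed slightly from the right. The stem at x=3 reaches $168k.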